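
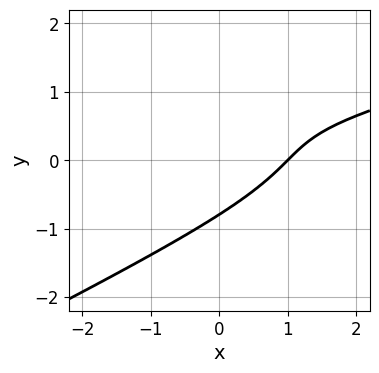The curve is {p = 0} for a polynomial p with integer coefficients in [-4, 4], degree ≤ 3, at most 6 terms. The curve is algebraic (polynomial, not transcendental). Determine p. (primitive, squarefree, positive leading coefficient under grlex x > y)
x*y^2 - 2*y^3 - x*y + x - 1

First, the degree is 3 — the shape is more complex than any degree-2 curve.
Then, observable constraints: one x-axis crossing is at x = 1.
Finally, the integer polynomial consistent with all of this is the stated p.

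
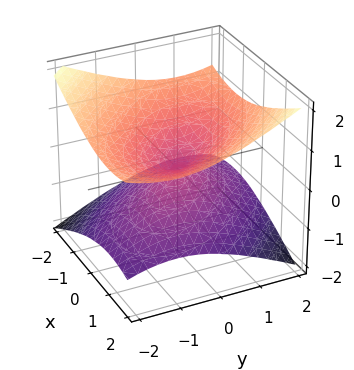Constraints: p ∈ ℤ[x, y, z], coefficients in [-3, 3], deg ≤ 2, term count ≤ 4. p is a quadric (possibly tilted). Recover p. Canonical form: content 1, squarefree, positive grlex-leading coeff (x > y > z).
First, degree: a generic line meets the surface in up to 2 points, so deg p = 2.
Next, from the visible intercepts: it meets the x-axis at x = 0 (among the integer gridlines); one y-axis crossing is at y = 0.
Finally, solving for integer coefficients yields p as stated.

x^2 + x*y + y^2 - 3*z^2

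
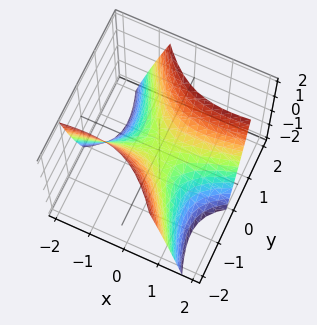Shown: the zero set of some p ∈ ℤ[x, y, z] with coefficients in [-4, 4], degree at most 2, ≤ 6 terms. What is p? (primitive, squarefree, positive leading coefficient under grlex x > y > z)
(a) The degree is 2 — a generic line meets the surface in up to 2 points.
(b) From the axis intercepts and sections: it crosses the z-axis at the gridline z = 0; one y-axis crossing is at y = 0.
(c) Together with the visible shape, these determine p as stated.

x^2 - 3*x*y - 2*y^2 + 2*z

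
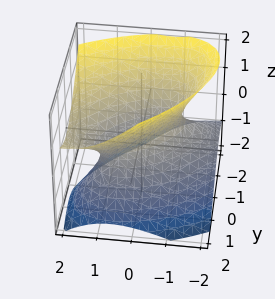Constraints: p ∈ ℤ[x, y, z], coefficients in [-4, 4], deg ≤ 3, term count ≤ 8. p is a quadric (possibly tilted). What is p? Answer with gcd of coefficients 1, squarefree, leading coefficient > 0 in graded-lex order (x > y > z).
2*x^2 - 3*x*y - 2*x*z + 3*y^2 - 3*z^2 - 2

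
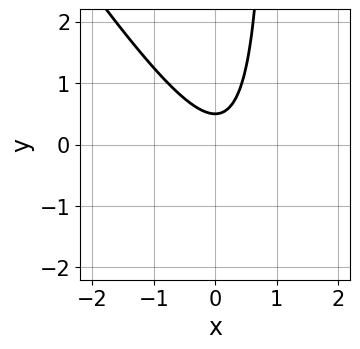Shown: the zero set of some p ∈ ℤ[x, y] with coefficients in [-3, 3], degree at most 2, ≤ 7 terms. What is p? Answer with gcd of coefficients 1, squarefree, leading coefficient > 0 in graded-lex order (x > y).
First, the degree is 2 — the shape is more complex than any degree-1 curve.
Next, reading off the gridlines: it misses every integer gridline on the x-axis.
Finally, putting this together gives p.

3*x^2 + 2*x*y - x - 2*y + 1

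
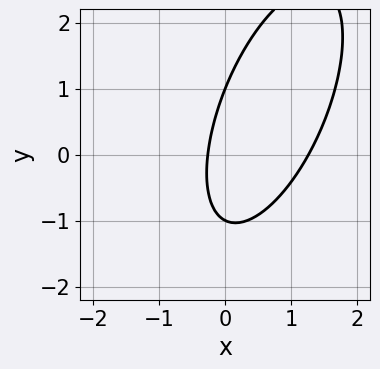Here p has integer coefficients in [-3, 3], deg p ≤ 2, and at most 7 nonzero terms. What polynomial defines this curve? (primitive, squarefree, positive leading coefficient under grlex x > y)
3*x^2 - 2*x*y + y^2 - 3*x - 1

1. Degree: the shape is more complex than any degree-1 curve, so deg p = 2.
2. Reading off the gridlines: among the integer gridlines, it crosses the y-axis at y ∈ {-1, 1}.
3. The integer polynomial consistent with all of this is the stated p.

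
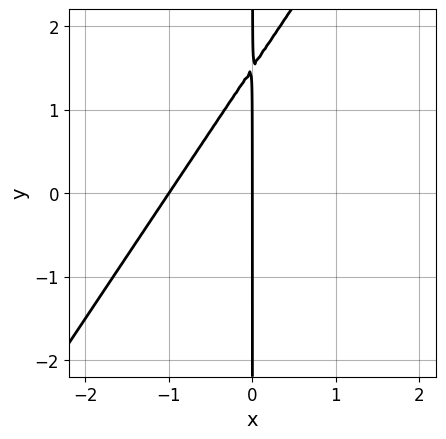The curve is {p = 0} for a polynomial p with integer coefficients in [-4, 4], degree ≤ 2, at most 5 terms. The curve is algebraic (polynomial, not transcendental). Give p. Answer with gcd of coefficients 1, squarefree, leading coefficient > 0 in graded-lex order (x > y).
3*x^2 - 2*x*y + 3*x

(a) Degree: a generic line meets the curve in up to 2 points, so deg p = 2.
(b) Checking where it meets the axes: the x-axis gridline crossings are at x ∈ {-1, 0}; every point of the y-axis in the box is on the curve.
(c) Solving for integer coefficients yields p as stated.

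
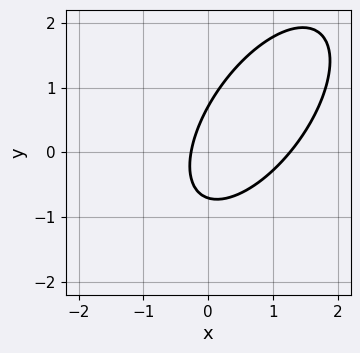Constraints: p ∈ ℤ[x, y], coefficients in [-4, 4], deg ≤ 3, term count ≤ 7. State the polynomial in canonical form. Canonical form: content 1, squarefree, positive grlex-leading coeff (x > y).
3*x^2 - 3*x*y + 2*y^2 - 3*x - 1

1. deg p = 2. The shape is more complex than any degree-1 curve.
2. Matching integer coefficients to the picture gives p.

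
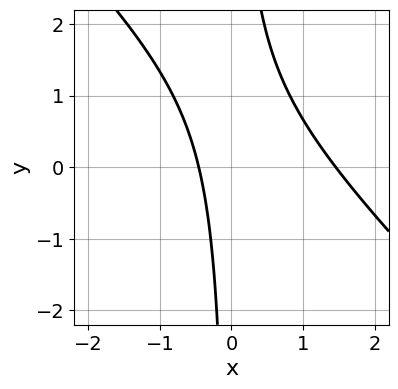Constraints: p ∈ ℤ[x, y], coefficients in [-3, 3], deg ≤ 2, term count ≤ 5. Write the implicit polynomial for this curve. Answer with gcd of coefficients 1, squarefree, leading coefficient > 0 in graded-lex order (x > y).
(a) Degree: a generic line meets the curve in up to 2 points, so deg p = 2.
(b) Observable constraints: no y-intercept at any integer in the box.
(c) Solving for integer coefficients yields p as stated.

3*x^2 + 3*x*y - 3*x - 2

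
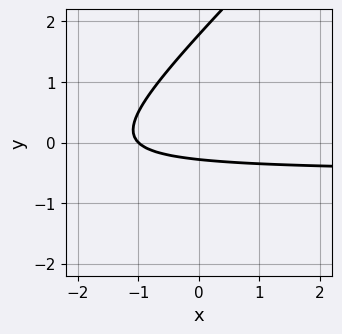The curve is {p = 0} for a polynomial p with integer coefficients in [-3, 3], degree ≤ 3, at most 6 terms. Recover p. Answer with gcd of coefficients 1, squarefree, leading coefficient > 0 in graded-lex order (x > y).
First, deg p = 2. The shape is more complex than any degree-1 curve.
Next, checking where it meets the axes: it meets the x-axis at x = -1 (among the integer gridlines).
Finally, together with the visible shape, these determine p as stated.

2*x*y - 2*y^2 + x + 3*y + 1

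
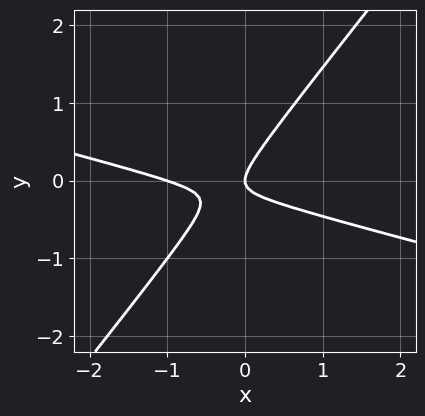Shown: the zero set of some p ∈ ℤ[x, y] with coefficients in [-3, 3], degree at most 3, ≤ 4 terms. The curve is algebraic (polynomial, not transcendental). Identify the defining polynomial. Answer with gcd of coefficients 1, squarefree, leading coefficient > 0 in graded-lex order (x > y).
x^2 + 3*x*y - 3*y^2 + x

1. deg p = 2.
2. Reading off the gridlines: one y-axis crossing is at y = 0; among the integer gridlines, it crosses the x-axis at x ∈ {-1, 0}.
3. Putting this together gives p.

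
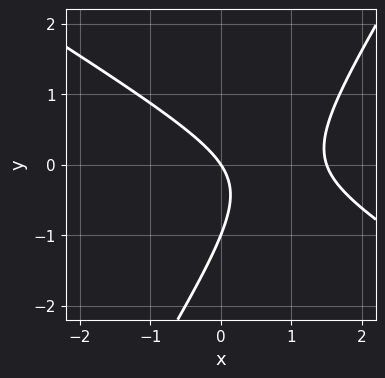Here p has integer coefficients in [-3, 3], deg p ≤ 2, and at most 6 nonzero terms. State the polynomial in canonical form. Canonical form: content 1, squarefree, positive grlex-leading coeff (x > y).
Degree: no degree-1 curve has this shape, so deg p = 2.
Checking where it meets the axes: one x-axis crossing is at x = 0; the y-axis gridline crossings are at y ∈ {-1, 0}.
Assembling these constraints gives the stated polynomial.

2*x^2 + 2*x*y - 2*y^2 - 3*x - 2*y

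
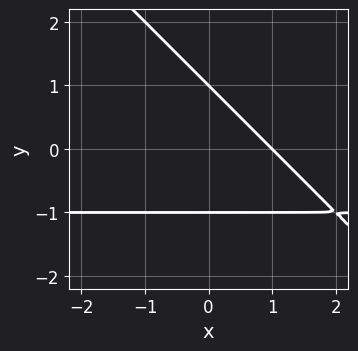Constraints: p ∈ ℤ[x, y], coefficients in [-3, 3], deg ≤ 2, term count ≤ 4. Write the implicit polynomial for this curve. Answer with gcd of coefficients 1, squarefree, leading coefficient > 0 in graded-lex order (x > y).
x*y + y^2 + x - 1

The degree is 2 — the shape is more complex than any degree-1 curve.
Reading off the gridlines: one x-axis crossing is at x = 1; the y-axis gridline crossings are at y ∈ {-1, 1}.
These observations pin down the coefficients.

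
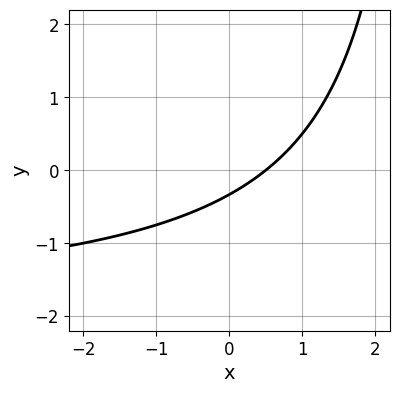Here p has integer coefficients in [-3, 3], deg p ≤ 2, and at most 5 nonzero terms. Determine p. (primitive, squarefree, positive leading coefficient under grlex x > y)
x*y + 2*x - 3*y - 1

1. deg p = 2.
2. Matching integer coefficients to the picture gives p.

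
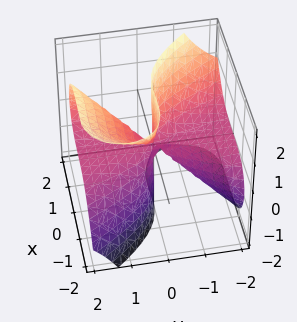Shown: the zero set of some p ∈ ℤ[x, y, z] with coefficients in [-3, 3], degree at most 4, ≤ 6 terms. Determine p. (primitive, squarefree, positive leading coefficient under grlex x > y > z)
2*x^3 + x^2*z - 3*y^2*z + 3*y*z^2

(a) deg p = 3.
(b) Checking where it meets the axes: it meets the x-axis at x = 0 (among the integer gridlines); the visible y-axis segment lies entirely on the surface.
(c) Solving for integer coefficients yields p as stated.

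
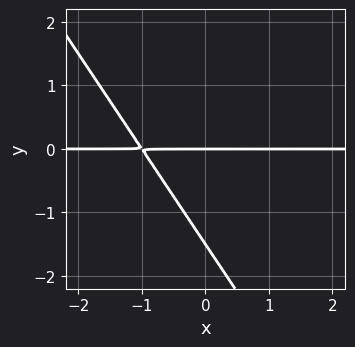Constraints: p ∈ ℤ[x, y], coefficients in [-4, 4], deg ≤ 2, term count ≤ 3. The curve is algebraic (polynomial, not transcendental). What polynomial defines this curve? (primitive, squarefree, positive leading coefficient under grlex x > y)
3*x*y + 2*y^2 + 3*y

deg p = 2. The shape is more complex than any degree-1 curve.
From the axis intercepts and sections: it meets the y-axis at y = 0 (among the integer gridlines); every point of the x-axis in the box is on the curve.
Fitting integer coefficients to these (and the overall shape) gives p.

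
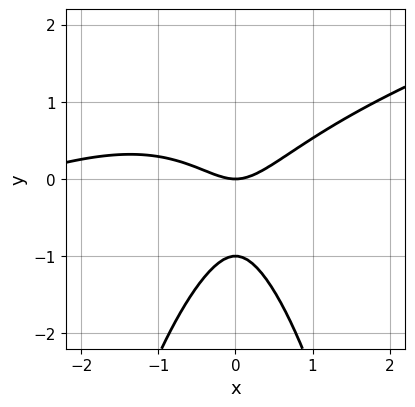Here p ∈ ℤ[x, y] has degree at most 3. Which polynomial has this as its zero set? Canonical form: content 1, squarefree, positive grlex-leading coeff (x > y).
x^3 - 3*x^2*y + 3*x^2 - 3*y^2 - 3*y

(a) deg p = 3. The shape is more complex than any degree-2 curve.
(b) From the visible intercepts: the y-axis gridline crossings are at y ∈ {-1, 0}; it meets the x-axis at x = 0 (among the integer gridlines).
(c) These observations pin down the coefficients.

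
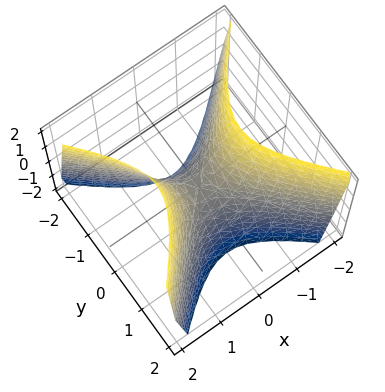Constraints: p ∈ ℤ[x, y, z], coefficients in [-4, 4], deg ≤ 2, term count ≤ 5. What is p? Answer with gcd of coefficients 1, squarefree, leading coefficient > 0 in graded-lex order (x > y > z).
(a) deg p = 2. A hyperbolic paraboloid; a quadric.
(b) Symmetries: the x ↦ −x reflection is a symmetry, so x appears only in even powers; mirror symmetry y ↦ −y ⇒ only even powers of y.
(c) From the visible intercepts: one y-axis crossing is at y = 0; it crosses the z-axis at the gridline z = 0; one x-axis crossing is at x = 0.
(d) Fitting integer coefficients to these (and the overall shape) gives p.

2*x^2 - 2*y^2 - z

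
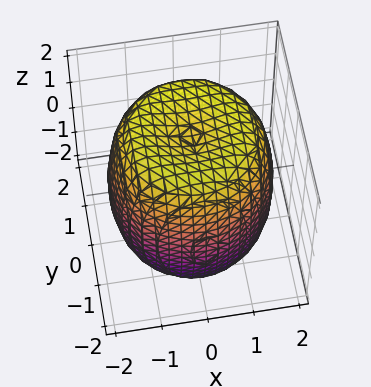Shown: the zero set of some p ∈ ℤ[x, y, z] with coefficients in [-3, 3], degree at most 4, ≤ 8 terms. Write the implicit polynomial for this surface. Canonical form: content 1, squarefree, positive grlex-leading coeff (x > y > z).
x^4 + 2*x^2*y^2 + y^4 - 2*x^2 - 2*y^2 + z^2 - 3

(a) Degree: the shape is more complex than any degree-3 surface, so deg p = 4.
(b) Symmetry: every cross-section ⟂ z is a circle, so x, y appear only via x² + y².
(c) Against the integer gridlines: a circular section at z = 0 has radius between 1 and 2.
(d) Together with the visible shape, these determine p as stated.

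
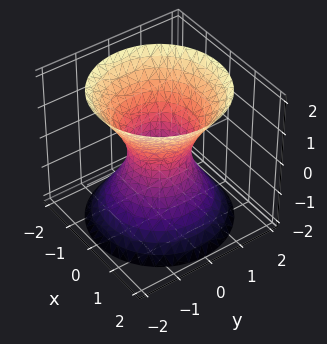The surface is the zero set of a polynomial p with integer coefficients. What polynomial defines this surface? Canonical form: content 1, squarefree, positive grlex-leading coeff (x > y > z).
3*x^2 + 3*y^2 - 2*z^2 - 2

1. Degree: the shape is more complex than any degree-1 surface, so deg p = 2.
2. Symmetries: every cross-section ⟂ z is a circle, so x, y appear only via x² + y².
3. Checking where it meets the axes: a circular section at z = -1 has radius between 1 and 2; no z-intercept at any integer in the box.
4. The integer polynomial consistent with all of this is the stated p.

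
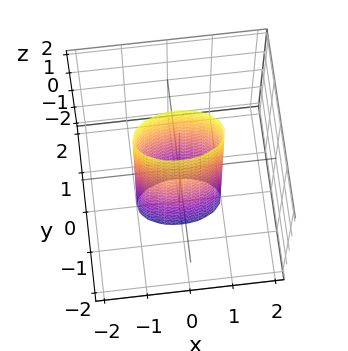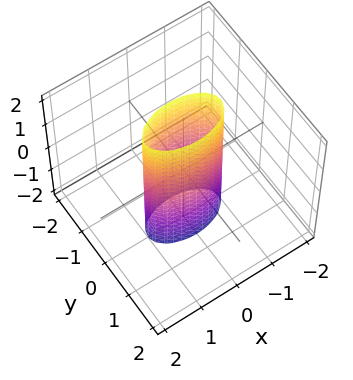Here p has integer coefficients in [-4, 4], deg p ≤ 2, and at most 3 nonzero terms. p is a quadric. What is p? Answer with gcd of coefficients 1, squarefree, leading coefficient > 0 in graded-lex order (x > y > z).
First, degree: constant cross-section along one axis; a quadric, so deg p = 2.
Then, symmetries: mirror symmetry z ↦ −z ⇒ only even powers of z; it's symmetric under y → −y, forcing even powers of y; it's symmetric under x → −x, forcing even powers of x.
Next, checking where it meets the axes: the surface avoids every integer z-axis point in the box; among the integer gridlines, it crosses the x-axis at x ∈ {-1, 1}.
Finally, the integer polynomial consistent with all of this is the stated p.

x^2 + 3*y^2 - 1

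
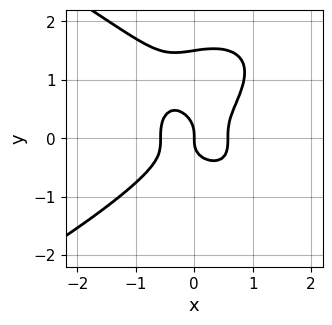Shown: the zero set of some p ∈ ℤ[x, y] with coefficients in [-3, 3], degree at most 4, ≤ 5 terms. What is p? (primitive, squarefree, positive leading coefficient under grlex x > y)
2*y^4 + 3*x^3 - 3*y^3 - x

First, deg p = 4. The shape is more complex than any degree-3 curve.
Next, against the integer gridlines: it crosses the y-axis at the gridline y = 0; it crosses the x-axis at the gridline x = 0.
Finally, putting this together gives p.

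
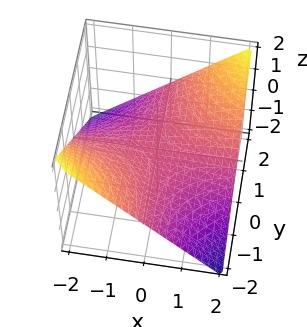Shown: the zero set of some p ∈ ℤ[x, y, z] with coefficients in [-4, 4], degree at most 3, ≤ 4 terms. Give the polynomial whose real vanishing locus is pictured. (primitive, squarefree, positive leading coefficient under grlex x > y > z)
1. Degree: a hyperbolic paraboloid; a quadric, so deg p = 2.
2. Checking where it meets the axes: one z-axis crossing is at z = 0; every point of the y-axis in the box is on the surface; every point of the x-axis in the box is on the surface.
3. Assembling these constraints gives the stated polynomial.

x*y - 2*z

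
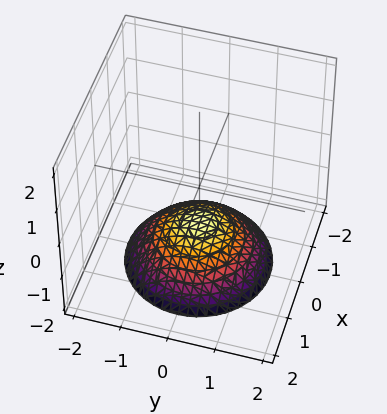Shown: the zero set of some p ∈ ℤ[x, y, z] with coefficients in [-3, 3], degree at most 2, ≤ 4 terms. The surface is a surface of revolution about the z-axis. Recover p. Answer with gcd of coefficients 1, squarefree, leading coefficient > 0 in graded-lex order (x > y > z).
x^2 + y^2 + 2*z + 2

(a) deg p = 2. The shape is more complex than any degree-1 surface.
(b) By symmetry, the z-axis is an axis of rotation, so x and y enter only as x² + y².
(c) Checking where it meets the axes: a circular section at z = -2 has radius between 1 and 2; it crosses the z-axis at the gridline z = -1; the surface avoids every integer x-axis point in the box; the surface avoids every integer y-axis point in the box.
(d) Solving for integer coefficients yields p as stated.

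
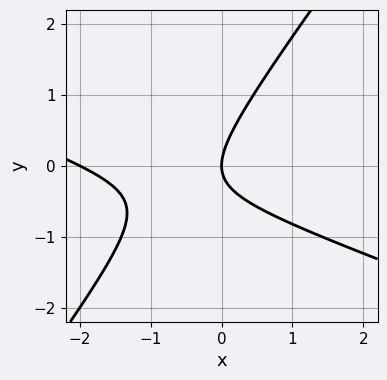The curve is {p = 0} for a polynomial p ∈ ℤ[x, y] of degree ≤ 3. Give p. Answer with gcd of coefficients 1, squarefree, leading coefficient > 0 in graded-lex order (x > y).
Degree: a generic line meets the curve in up to 2 points, so deg p = 2.
From the axis intercepts and sections: one y-axis crossing is at y = 0; the x-axis gridline crossings are at x ∈ {-2, 0}.
The integer polynomial consistent with all of this is the stated p.

x^2 + 2*x*y - 2*y^2 + 2*x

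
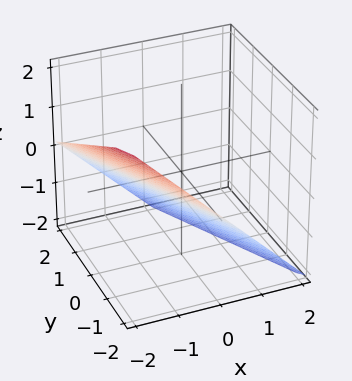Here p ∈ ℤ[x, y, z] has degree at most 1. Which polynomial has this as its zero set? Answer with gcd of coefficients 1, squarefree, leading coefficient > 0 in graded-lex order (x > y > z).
2*x + y + 2*z + 2

The degree is 1 — the surface is flat (a plane).
From the axis intercepts and sections: it meets the z-axis at z = -1 (among the integer gridlines); it meets the y-axis at y = -2 (among the integer gridlines); it crosses the x-axis at the gridline x = -1.
Together with the visible shape, these determine p as stated.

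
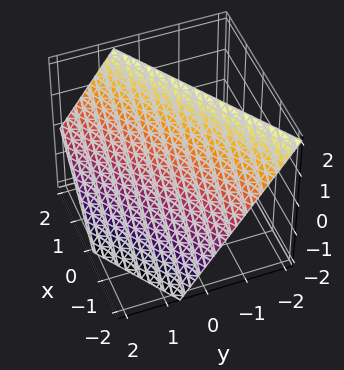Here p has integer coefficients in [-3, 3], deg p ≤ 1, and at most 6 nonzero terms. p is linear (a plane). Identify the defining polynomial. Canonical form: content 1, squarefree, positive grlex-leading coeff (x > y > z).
2*x - 3*y - 2*z + 2

deg p = 1.
From the axis intercepts and sections: one x-axis crossing is at x = -1; it meets the z-axis at z = 1 (among the integer gridlines).
Together with the visible shape, these determine p as stated.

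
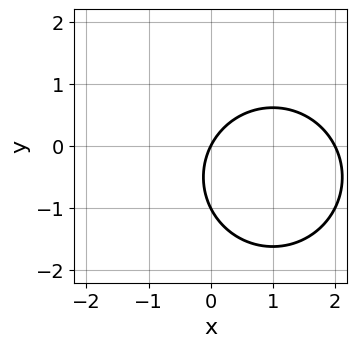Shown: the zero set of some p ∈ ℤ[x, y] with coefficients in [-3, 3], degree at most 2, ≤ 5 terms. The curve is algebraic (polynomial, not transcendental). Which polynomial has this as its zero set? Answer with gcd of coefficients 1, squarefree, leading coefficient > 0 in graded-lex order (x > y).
deg p = 2. The shape is more complex than any degree-1 curve.
Checking where it meets the axes: among the integer gridlines, it crosses the y-axis at y ∈ {-1, 0}; the x-axis gridline crossings are at x ∈ {0, 2}.
The integer polynomial consistent with all of this is the stated p.

x^2 + y^2 - 2*x + y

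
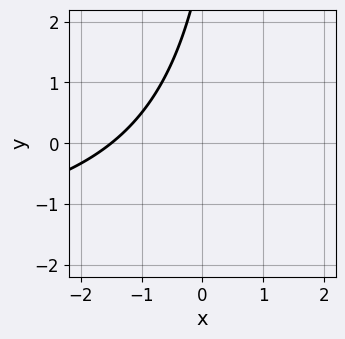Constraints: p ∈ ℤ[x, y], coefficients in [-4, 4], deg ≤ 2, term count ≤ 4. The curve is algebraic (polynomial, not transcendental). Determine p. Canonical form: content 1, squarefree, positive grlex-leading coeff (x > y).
First, the degree is 2 — a generic line meets the curve in up to 2 points.
Then, against the integer gridlines: the curve avoids every integer y-axis point in the box.
Finally, putting this together gives p.

x*y + 2*x - y + 3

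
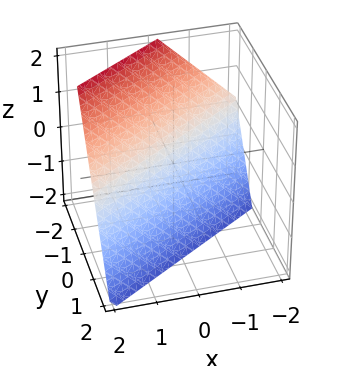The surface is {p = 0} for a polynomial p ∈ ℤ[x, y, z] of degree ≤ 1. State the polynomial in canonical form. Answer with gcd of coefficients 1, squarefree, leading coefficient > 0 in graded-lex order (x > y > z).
(a) deg p = 1. Every cross-section is a straight line — this is a plane.
(b) Against the integer gridlines: it meets the x-axis at x = 1 (among the integer gridlines); one z-axis crossing is at z = -1.
(c) Putting this together gives p.

2*x - 3*y - 2*z - 2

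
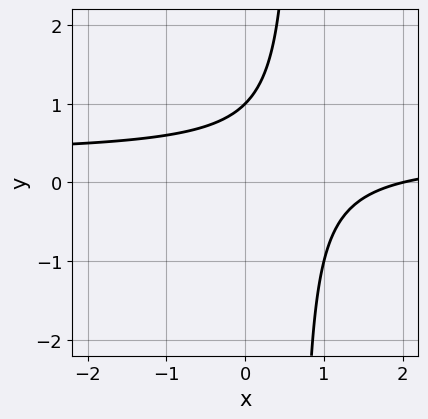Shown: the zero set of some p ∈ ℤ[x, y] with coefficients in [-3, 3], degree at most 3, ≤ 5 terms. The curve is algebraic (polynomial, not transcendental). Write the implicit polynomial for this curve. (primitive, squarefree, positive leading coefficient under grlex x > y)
3*x*y - x - 2*y + 2

(a) deg p = 2. The shape is more complex than any degree-1 curve.
(b) From the axis intercepts and sections: it meets the x-axis at x = 2 (among the integer gridlines); it meets the y-axis at y = 1 (among the integer gridlines).
(c) Assembling these constraints gives the stated polynomial.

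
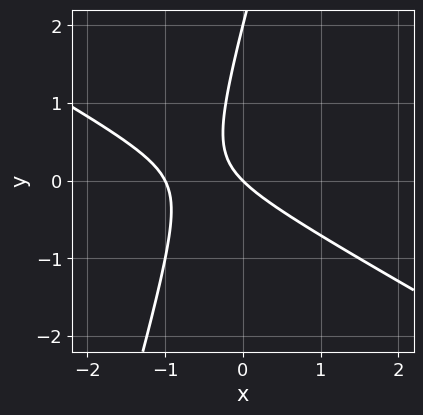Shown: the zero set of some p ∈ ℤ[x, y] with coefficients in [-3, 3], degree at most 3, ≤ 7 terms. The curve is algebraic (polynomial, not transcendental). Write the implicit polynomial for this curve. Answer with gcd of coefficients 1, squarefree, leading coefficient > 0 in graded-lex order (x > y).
2*x^2 + 3*x*y - y^2 + 2*x + 2*y

Degree: a generic line meets the curve in up to 2 points, so deg p = 2.
From the visible intercepts: the y-axis gridline crossings are at y ∈ {0, 2}; among the integer gridlines, it crosses the x-axis at x ∈ {-1, 0}.
These observations pin down the coefficients.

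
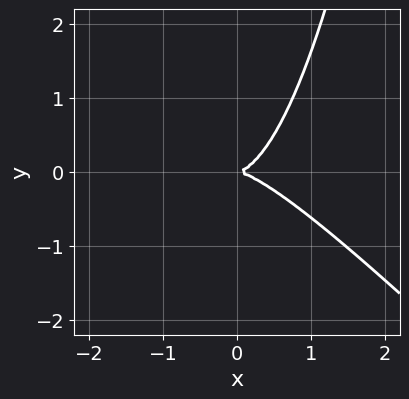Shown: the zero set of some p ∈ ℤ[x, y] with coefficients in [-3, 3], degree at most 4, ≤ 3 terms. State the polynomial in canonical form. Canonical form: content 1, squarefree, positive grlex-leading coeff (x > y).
x^3 + x^2*y - y^2

The degree is 3 — the shape is more complex than any degree-2 curve.
Reading off the gridlines: one y-axis crossing is at y = 0; one x-axis crossing is at x = 0.
Matching integer coefficients to the picture gives p.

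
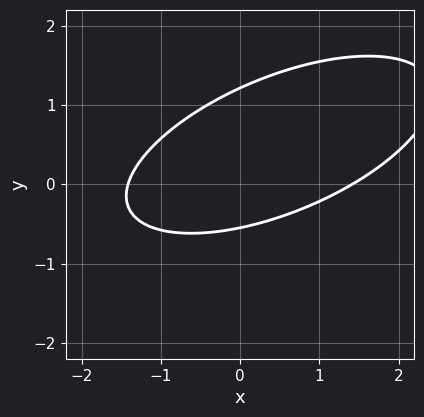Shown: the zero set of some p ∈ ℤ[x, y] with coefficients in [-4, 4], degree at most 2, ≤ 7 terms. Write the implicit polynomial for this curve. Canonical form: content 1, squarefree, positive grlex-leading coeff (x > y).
x^2 - 2*x*y + 3*y^2 - 2*y - 2

1. The degree is 2 — no degree-1 curve has this shape.
2. Solving for integer coefficients yields p as stated.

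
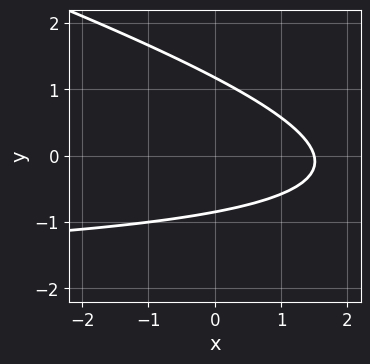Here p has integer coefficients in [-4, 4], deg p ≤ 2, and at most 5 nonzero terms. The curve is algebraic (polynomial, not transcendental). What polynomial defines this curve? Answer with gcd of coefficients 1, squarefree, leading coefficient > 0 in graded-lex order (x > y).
First, degree: no degree-1 curve has this shape, so deg p = 2.
Finally, the integer polynomial consistent with all of this is the stated p.

x*y + 3*y^2 + 2*x - y - 3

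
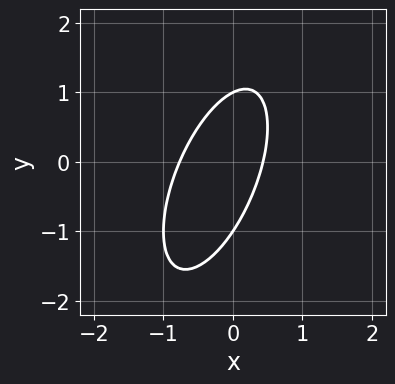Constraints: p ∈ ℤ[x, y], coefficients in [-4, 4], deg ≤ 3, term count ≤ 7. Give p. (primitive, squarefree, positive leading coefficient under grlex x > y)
3*x^2 - 2*x*y + y^2 + x - 1

1. deg p = 2.
2. Observable constraints: among the integer gridlines, it crosses the y-axis at y ∈ {-1, 1}.
3. Assembling these constraints gives the stated polynomial.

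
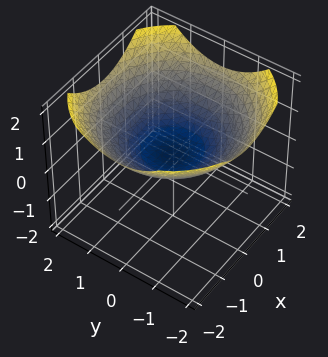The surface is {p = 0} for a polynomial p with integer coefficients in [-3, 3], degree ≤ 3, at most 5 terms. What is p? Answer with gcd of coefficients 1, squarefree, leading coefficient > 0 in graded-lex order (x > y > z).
1. The degree is 2 — a single bowl opening along one axis; a quadric.
2. Symmetry: the surface is invariant under rotation about z: p = q(x² + y², z).
3. From the visible intercepts: one z-axis crossing is at z = 0; it crosses the x-axis at the gridline x = 0.
4. The integer polynomial consistent with all of this is the stated p.

x^2 + y^2 - 3*z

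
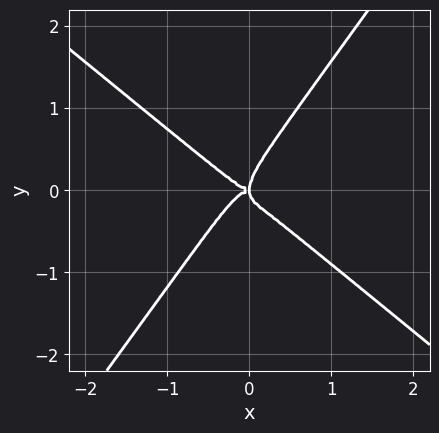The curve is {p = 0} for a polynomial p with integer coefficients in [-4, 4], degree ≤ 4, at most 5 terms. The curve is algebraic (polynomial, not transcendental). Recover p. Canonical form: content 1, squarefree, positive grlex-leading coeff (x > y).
Degree: the shape is more complex than any degree-3 curve, so deg p = 4.
Reading off the gridlines: it meets the x-axis at x = 0 (among the integer gridlines); one y-axis crossing is at y = 0.
Solving for integer coefficients yields p as stated.

2*x^4 + 2*x*y^3 - 2*y^4 + x*y^2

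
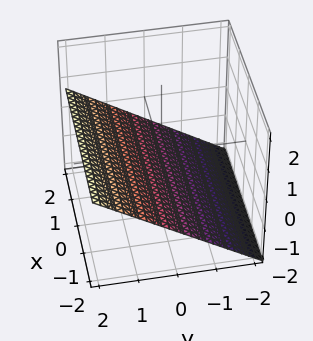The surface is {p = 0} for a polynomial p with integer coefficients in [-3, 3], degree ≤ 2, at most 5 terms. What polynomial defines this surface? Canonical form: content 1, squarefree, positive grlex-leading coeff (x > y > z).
Degree: the surface is flat (a plane), so deg p = 1.
Reading off the gridlines: it meets the y-axis at y = 1 (among the integer gridlines); no x-intercept at any integer in the box.
Putting this together gives p.

2*y - 3*z - 2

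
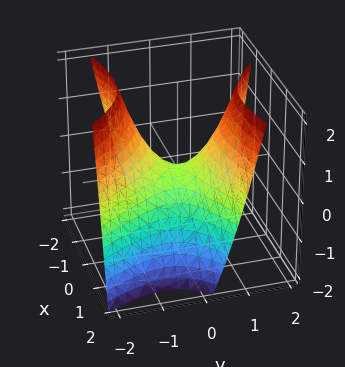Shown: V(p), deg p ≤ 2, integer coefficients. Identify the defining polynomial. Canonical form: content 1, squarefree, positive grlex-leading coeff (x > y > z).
2*x^2 - 3*x*y - 3*y^2 + 3*z

(a) deg p = 2. No degree-1 surface has this shape.
(b) Reading off the gridlines: one z-axis crossing is at z = 0; it crosses the y-axis at the gridline y = 0; it meets the x-axis at x = 0 (among the integer gridlines).
(c) Together with the visible shape, these determine p as stated.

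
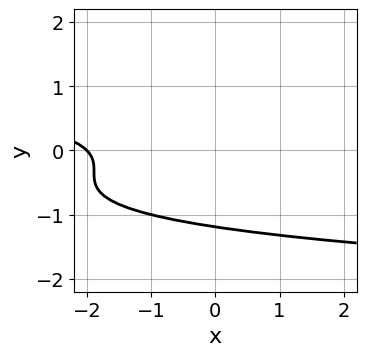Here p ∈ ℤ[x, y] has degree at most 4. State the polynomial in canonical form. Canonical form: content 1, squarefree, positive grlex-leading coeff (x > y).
3*y^3 + 3*y^2 + x + y + 2

deg p = 3. No degree-2 curve has this shape.
Against the integer gridlines: it crosses the x-axis at the gridline x = -2.
Solving for integer coefficients yields p as stated.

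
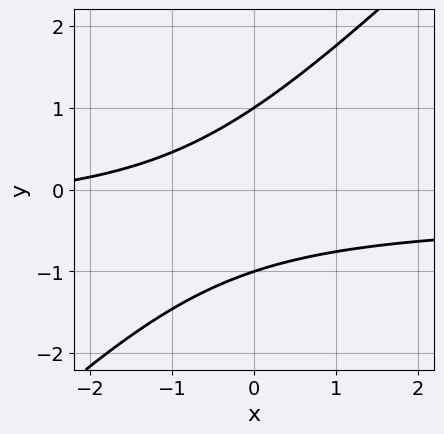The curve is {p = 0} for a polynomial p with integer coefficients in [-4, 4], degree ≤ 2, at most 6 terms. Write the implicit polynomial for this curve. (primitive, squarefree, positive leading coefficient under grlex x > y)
3*x*y - 3*y^2 + x + 3

1. deg p = 2. No degree-1 curve has this shape.
2. Against the integer gridlines: among the integer gridlines, it crosses the y-axis at y ∈ {-1, 1}; no x-intercept at any integer in the box.
3. Fitting integer coefficients to these (and the overall shape) gives p.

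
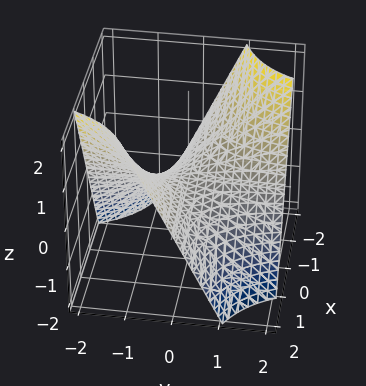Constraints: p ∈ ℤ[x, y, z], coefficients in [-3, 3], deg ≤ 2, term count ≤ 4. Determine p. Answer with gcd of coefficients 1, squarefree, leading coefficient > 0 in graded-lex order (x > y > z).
(a) deg p = 2. A saddle surface; a quadric.
(b) Against the integer gridlines: every point of the x-axis in the box is on the surface; it crosses the z-axis at the gridline z = 0.
(c) These observations pin down the coefficients. Check: (0, -2, 0) on the y-axis lies on the surface, and p(0, -2, 0) = 0. ✓

x*y + z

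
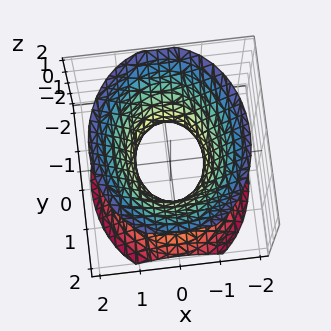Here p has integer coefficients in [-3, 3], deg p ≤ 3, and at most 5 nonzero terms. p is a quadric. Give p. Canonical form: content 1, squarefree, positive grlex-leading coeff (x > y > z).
3*x^2 + 2*y^2 - 2*z^2 - 2

Degree: an hourglass — one-sheet hyperboloid; a quadric, so deg p = 2.
Symmetries: the y ↦ −y reflection is a symmetry, so y appears only in even powers; it's symmetric under z → −z, forcing even powers of z; the x ↦ −x reflection is a symmetry, so x appears only in even powers.
Reading off the gridlines: the y-axis gridline crossings are at y ∈ {-1, 1}; the surface avoids every integer z-axis point in the box.
Putting this together gives p.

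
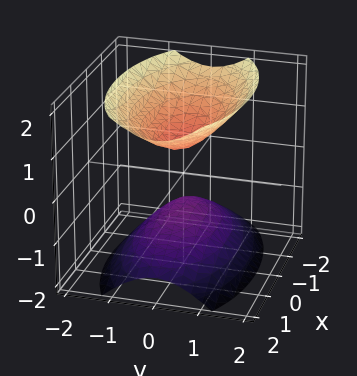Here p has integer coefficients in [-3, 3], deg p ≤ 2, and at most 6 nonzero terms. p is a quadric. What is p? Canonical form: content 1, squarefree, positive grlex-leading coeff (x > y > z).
x^2 + 3*y^2 - 2*z^2 + 1

(a) I count 2 distinct pieces. They look like related sheets of one shape, so recover p as a whole.
(b) deg p = 2. Two separate bowl-shaped sheets opening away from each other; a quadric.
(c) Symmetries: the z ↦ −z reflection is a symmetry, so z appears only in even powers; mirror symmetry x ↦ −x ⇒ only even powers of x; mirror symmetry y ↦ −y ⇒ only even powers of y.
(d) From the axis intercepts and sections: the surface avoids every integer y-axis point in the box; no x-intercept at any integer in the box.
(e) Assembling these constraints gives the stated polynomial.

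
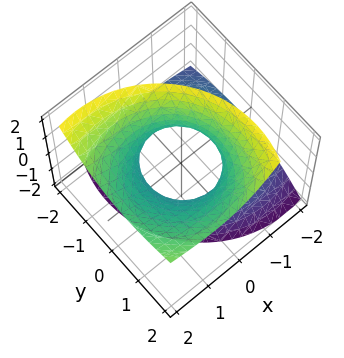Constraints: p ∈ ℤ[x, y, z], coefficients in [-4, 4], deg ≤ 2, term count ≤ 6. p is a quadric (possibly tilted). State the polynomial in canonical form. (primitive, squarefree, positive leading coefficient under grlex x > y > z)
1. Degree: a generic line meets the surface in up to 2 points, so deg p = 2.
2. Observable constraints: among the integer gridlines, it crosses the y-axis at y ∈ {-1, 1}; it misses every integer gridline on the z-axis; the x-axis gridline crossings are at x ∈ {-1, 1}.
3. Together with the visible shape, these determine p as stated.

2*x^2 - 3*x*z + 2*y^2 - 2*y*z - 2*z^2 - 2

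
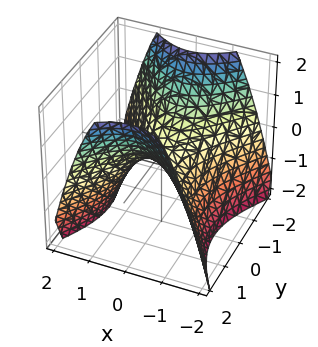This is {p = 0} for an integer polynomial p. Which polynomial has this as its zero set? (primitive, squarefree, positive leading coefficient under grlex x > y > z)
3*x^2 - 2*y^2 + 3*z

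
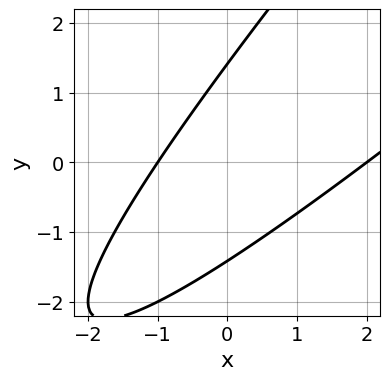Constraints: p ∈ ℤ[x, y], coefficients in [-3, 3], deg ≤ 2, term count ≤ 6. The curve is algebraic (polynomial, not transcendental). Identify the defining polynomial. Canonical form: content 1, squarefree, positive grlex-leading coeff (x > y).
x^2 - 2*x*y + y^2 - x - 2

1. Degree: no degree-1 curve has this shape, so deg p = 2.
2. Reading off the gridlines: the x-axis gridline crossings are at x ∈ {-1, 2}.
3. Fitting integer coefficients to these (and the overall shape) gives p.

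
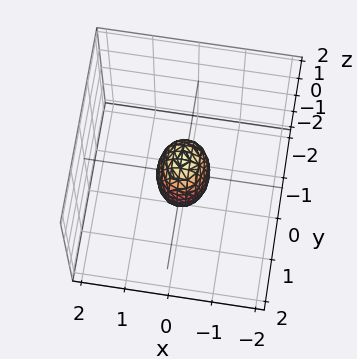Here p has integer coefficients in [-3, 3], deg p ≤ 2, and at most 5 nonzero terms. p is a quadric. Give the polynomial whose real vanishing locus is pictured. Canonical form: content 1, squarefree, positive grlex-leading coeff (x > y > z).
First, degree: bounded and convex; a quadric, so deg p = 2.
Next, symmetries: it's symmetric under y → −y, forcing even powers of y; it's symmetric under x → −x, forcing even powers of x; the z ↦ −z reflection is a symmetry, so z appears only in even powers.
Then, checking where it meets the axes: among the integer gridlines, it crosses the z-axis at z ∈ {-1, 1}.
Finally, fitting integer coefficients to these (and the overall shape) gives p.

3*x^2 + 2*y^2 + z^2 - 1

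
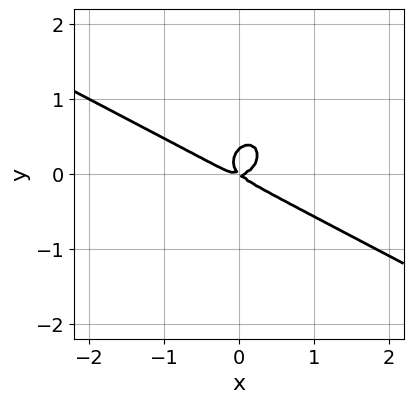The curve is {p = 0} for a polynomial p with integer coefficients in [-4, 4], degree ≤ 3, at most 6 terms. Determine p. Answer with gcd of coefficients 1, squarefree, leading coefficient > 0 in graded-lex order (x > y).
(a) The degree is 3 — the shape is more complex than any degree-2 curve.
(b) Reading off the gridlines: it meets the y-axis at y = 0 (among the integer gridlines); one x-axis crossing is at x = 0.
(c) Fitting integer coefficients to these (and the overall shape) gives p.

2*x^3 + 3*x^2*y + 3*y^3 - x*y - y^2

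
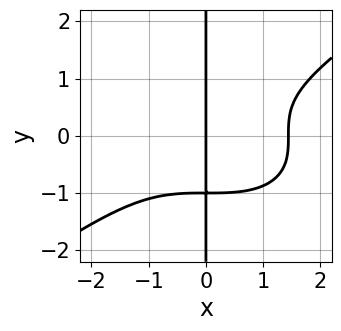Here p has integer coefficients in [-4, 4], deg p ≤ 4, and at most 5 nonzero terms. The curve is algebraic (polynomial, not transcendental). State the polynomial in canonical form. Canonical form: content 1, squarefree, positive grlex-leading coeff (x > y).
Degree: no degree-3 curve has this shape, so deg p = 4.
From the axis intercepts and sections: every point of the y-axis in the box is on the curve; it crosses the x-axis at the gridline x = 0.
Matching integer coefficients to the picture gives p.

x^4 - 3*x*y^3 - 3*x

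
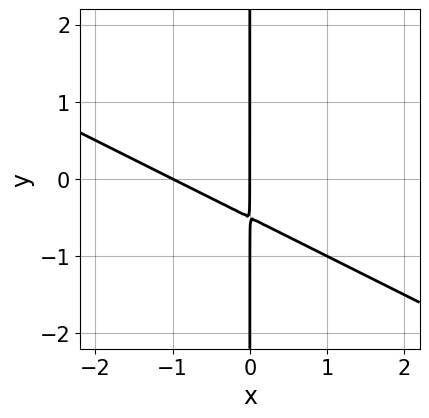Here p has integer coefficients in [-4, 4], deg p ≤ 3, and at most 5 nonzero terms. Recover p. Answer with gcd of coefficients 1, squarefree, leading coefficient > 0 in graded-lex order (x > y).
x^2 + 2*x*y + x

1. deg p = 2.
2. Observable constraints: among the integer gridlines, it crosses the x-axis at x ∈ {-1, 0}; the visible y-axis segment lies entirely on the curve.
3. Matching integer coefficients to the picture gives p.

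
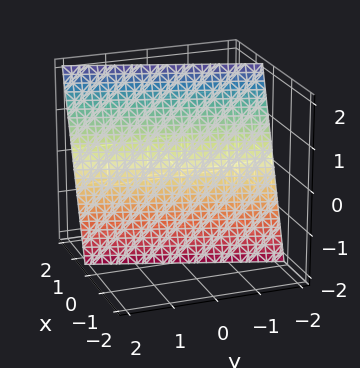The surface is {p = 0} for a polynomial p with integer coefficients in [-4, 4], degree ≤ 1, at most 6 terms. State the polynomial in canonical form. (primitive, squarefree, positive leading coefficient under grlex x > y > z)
3*x - y - z - 2

First, deg p = 1. Every cross-section is a straight line — this is a plane.
Next, checking where it meets the axes: it crosses the z-axis at the gridline z = -2; it crosses the y-axis at the gridline y = -2.
Finally, solving for integer coefficients yields p as stated.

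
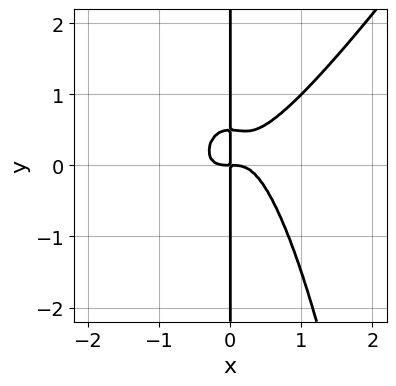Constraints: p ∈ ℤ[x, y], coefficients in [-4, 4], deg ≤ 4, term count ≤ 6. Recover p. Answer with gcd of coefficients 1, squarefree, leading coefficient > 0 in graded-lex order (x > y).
Degree: no degree-3 curve has this shape, so deg p = 4.
From the visible intercepts: the visible y-axis segment lies entirely on the curve.
Putting this together gives p.

3*x^4 - 2*x^3*y - 2*x*y^2 + x*y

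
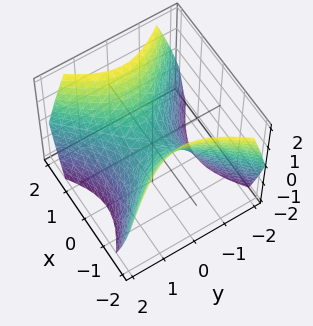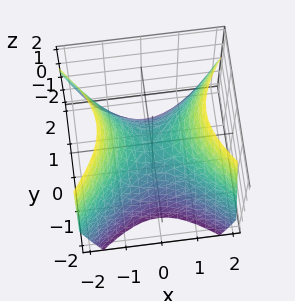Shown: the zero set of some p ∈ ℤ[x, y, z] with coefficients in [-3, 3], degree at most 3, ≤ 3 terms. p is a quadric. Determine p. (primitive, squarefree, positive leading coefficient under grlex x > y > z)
x^2 - y^2 - z

First, deg p = 2. A saddle surface; a quadric.
Then, symmetries: mirror symmetry x ↦ −x ⇒ only even powers of x; mirror symmetry y ↦ −y ⇒ only even powers of y.
Then, observable constraints: it crosses the y-axis at the gridline y = 0; one z-axis crossing is at z = 0; it crosses the x-axis at the gridline x = 0.
Finally, together with the visible shape, these determine p as stated.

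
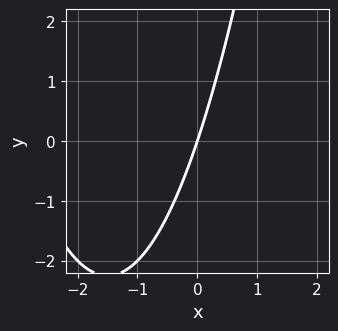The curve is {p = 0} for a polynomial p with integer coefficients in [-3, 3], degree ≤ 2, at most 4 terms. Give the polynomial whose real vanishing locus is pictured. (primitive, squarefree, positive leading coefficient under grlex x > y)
(a) deg p = 2.
(b) From the axis intercepts and sections: it crosses the y-axis at the gridline y = 0; one x-axis crossing is at x = 0.
(c) The integer polynomial consistent with all of this is the stated p.

x^2 + 3*x - y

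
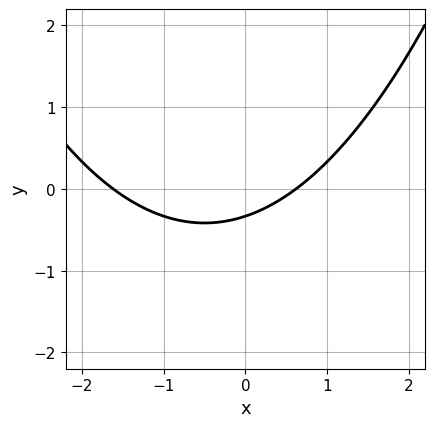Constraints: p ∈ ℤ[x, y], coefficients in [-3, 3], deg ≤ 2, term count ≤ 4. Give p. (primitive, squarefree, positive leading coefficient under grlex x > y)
x^2 + x - 3*y - 1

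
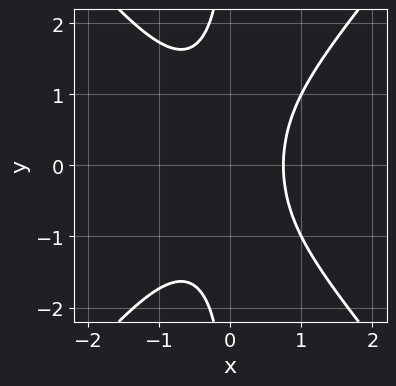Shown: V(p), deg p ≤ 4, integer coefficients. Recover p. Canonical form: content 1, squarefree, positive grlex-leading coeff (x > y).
Degree: the shape is more complex than any degree-2 curve, so deg p = 3.
Symmetries: it's symmetric under y → −y, forcing even powers of y.
From the visible intercepts: no y-intercept at any integer in the box.
Fitting integer coefficients to these (and the overall shape) gives p.

3*x^3 - 2*x*y^2 + x - 2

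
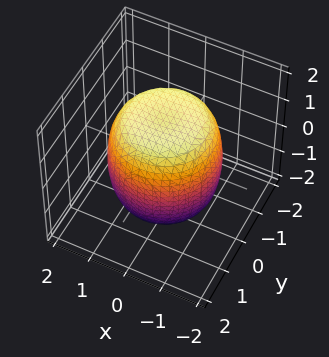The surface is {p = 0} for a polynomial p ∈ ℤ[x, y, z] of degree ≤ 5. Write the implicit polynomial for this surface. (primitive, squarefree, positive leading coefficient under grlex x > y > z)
x^4 + 2*x^2*y^2 + y^4 - x^2 - y^2 + z^2 - 2

First, the degree is 4 — a generic line meets the surface in up to 4 points.
Then, symmetries: every cross-section ⟂ z is a circle, so x, y appear only via x² + y².
Then, checking where it meets the axes: a circular section at z = 1 has radius between 1 and 2.
Finally, matching integer coefficients to the picture gives p.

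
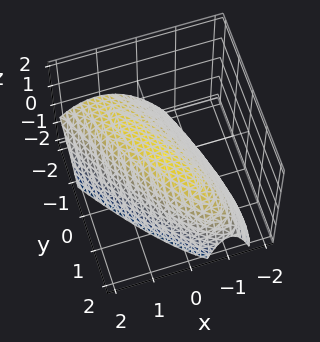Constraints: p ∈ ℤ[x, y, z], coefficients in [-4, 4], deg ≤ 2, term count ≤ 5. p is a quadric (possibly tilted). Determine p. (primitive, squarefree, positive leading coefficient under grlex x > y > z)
(a) The degree is 2 — a generic line meets the surface in up to 2 points.
(b) Checking where it meets the axes: it meets the y-axis at y = 0 (among the integer gridlines); it crosses the x-axis at the gridline x = 0; one z-axis crossing is at z = 0.
(c) Solving for integer coefficients yields p as stated.

3*x^2 + 3*x*y + y^2 - y*z + 3*z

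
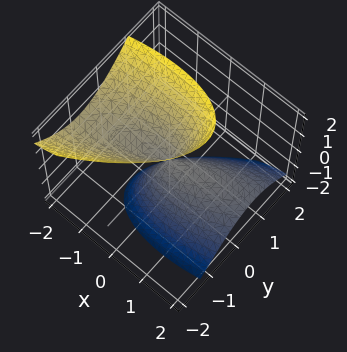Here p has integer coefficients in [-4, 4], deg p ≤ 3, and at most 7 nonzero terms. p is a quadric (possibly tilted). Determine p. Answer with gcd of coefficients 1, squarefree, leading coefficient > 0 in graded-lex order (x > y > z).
x^2 - 2*x*y + 2*x*z + 3*y^2 - z^2

(a) The picture has 2 separate pieces. Treating them together as one polynomial.
(b) The degree is 2 — a generic line meets the surface in up to 2 points.
(c) Observable constraints: one x-axis crossing is at x = 0; it meets the z-axis at z = 0 (among the integer gridlines).
(d) Assembling these constraints gives the stated polynomial.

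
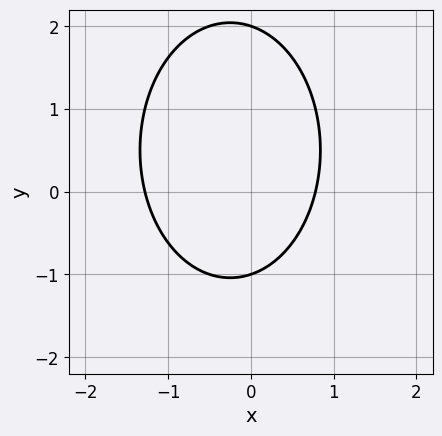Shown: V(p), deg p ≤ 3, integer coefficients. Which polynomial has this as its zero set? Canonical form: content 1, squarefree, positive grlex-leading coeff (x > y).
2*x^2 + y^2 + x - y - 2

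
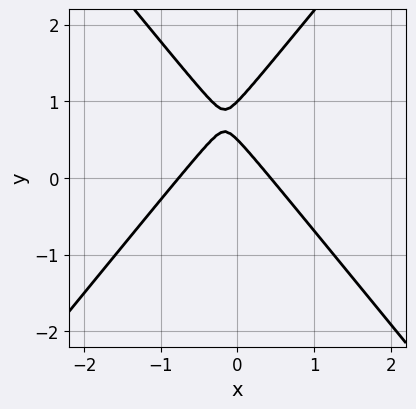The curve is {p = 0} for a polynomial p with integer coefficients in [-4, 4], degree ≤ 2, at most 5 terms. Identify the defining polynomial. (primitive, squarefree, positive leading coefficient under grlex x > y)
3*x^2 - 2*y^2 + x + 3*y - 1

First, deg p = 2.
Next, from the axis intercepts and sections: it meets the y-axis at y = 1 (among the integer gridlines).
Finally, solving for integer coefficients yields p as stated.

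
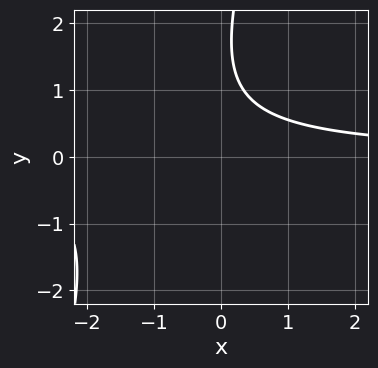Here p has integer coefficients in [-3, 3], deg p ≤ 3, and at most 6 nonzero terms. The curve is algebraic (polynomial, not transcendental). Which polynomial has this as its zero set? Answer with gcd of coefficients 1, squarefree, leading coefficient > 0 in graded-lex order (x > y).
3*x*y - y^2 + 3*y - 3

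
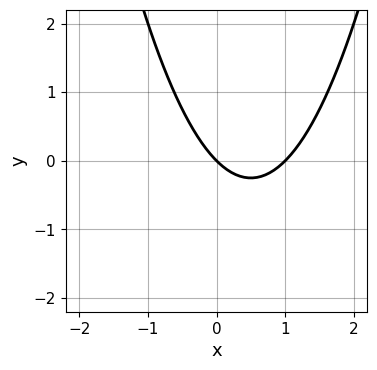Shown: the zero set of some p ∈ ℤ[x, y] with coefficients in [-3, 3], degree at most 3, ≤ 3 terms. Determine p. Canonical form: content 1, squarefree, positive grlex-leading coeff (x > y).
(a) The degree is 2 — the shape is more complex than any degree-1 curve.
(b) Against the integer gridlines: one y-axis crossing is at y = 0; the x-axis gridline crossings are at x ∈ {0, 1}.
(c) The integer polynomial consistent with all of this is the stated p.

x^2 - x - y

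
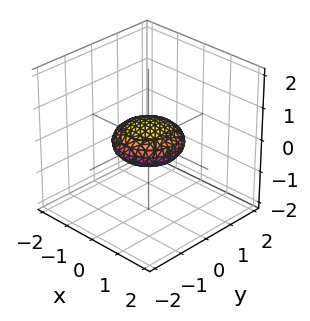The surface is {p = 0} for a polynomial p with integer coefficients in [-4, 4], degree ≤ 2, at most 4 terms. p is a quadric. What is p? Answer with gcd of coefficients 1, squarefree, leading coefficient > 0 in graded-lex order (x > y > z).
(a) Degree: bounded and convex; a quadric, so deg p = 2.
(b) Symmetries: the z ↦ −z reflection is a symmetry, so z appears only in even powers; the surface is invariant under rotation about z: p = q(x² + y², z).
(c) Checking where it meets the axes: among the integer gridlines, it crosses the y-axis at y ∈ {-1, 1}; a circular section at z = 0 has radius exactly 1.
(d) Putting this together gives p. Check: (-1, 0, 0) on the x-axis lies on the surface, and p(-1, 0, 0) = 0. ✓

x^2 + y^2 + 3*z^2 - 1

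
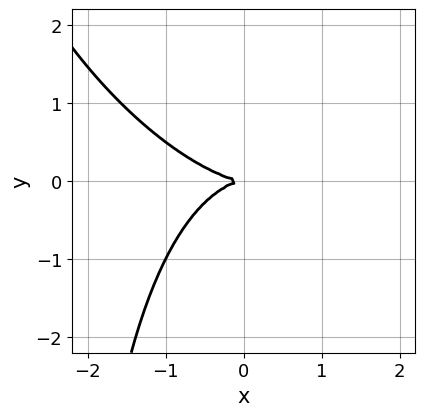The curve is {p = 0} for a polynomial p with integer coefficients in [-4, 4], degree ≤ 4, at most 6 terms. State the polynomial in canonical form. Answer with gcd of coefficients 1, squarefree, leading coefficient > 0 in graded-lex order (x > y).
The degree is 3 — no degree-2 curve has this shape.
From the axis intercepts and sections: it crosses the x-axis at the gridline x = 0; it crosses the y-axis at the gridline y = 0.
Putting this together gives p.

x^3 + x^2*y + x*y^2 + 3*y^2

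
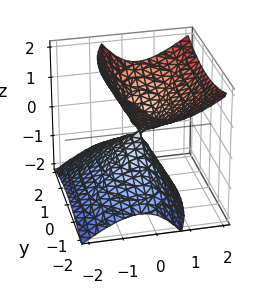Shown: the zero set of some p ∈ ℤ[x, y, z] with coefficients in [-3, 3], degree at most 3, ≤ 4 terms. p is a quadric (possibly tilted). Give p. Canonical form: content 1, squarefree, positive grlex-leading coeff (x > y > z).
3*x^2 - 2*x*z + y^2 - 2*z^2

1. deg p = 2. The shape is more complex than any degree-1 surface.
2. Checking where it meets the axes: one x-axis crossing is at x = 0; it meets the z-axis at z = 0 (among the integer gridlines); one y-axis crossing is at y = 0.
3. The integer polynomial consistent with all of this is the stated p.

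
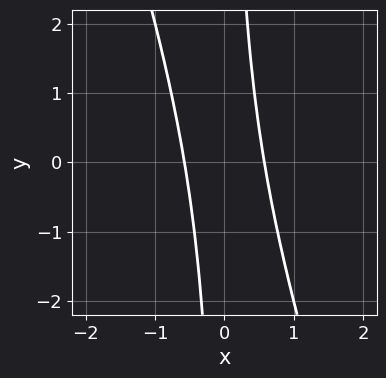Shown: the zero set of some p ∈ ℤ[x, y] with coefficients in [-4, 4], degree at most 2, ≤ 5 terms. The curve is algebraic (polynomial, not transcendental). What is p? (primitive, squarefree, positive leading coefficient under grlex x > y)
(a) deg p = 2. A generic line meets the curve in up to 2 points.
(b) From the axis intercepts and sections: no y-intercept at any integer in the box.
(c) The integer polynomial consistent with all of this is the stated p.

3*x^2 + x*y - 1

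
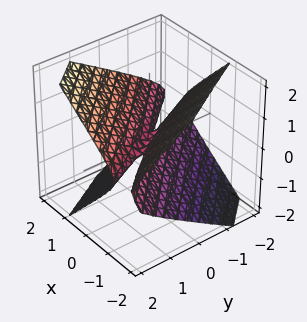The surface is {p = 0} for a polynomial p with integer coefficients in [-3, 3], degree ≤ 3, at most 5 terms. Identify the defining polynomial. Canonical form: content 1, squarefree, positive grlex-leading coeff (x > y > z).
1. The degree is 2 — the shape is more complex than any degree-1 surface.
2. Checking where it meets the axes: it crosses the z-axis at the gridline z = 0; it crosses the y-axis at the gridline y = 0.
3. Together with the visible shape, these determine p as stated.

2*x^2 + 3*x*y - x*z + y^2 - 3*z^2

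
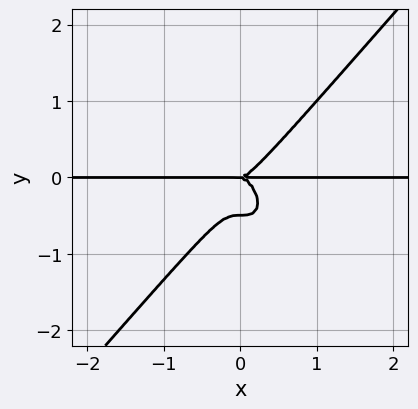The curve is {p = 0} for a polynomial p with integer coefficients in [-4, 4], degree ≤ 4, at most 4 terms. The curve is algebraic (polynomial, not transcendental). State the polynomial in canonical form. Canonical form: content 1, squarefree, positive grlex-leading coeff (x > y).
3*x^3*y - 2*y^4 - y^3

(a) deg p = 4. A generic line meets the curve in up to 4 points.
(b) Observable constraints: it crosses the y-axis at the gridline y = 0; the visible x-axis segment lies entirely on the curve.
(c) Fitting integer coefficients to these (and the overall shape) gives p.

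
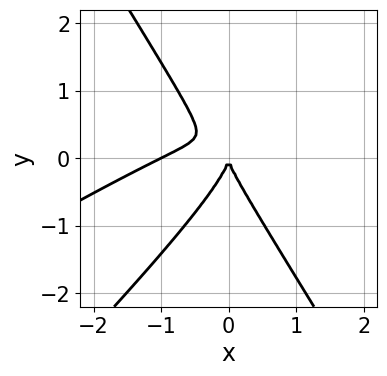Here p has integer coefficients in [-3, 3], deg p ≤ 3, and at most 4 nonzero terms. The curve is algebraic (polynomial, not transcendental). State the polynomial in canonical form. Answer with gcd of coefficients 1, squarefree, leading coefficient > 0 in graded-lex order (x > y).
(a) deg p = 3. No degree-2 curve has this shape.
(b) Observable constraints: it crosses the y-axis at the gridline y = 0; among the integer gridlines, it crosses the x-axis at x ∈ {-1, 0}.
(c) Together with the visible shape, these determine p as stated.

x^3 - 2*x^2*y + y^3 + x^2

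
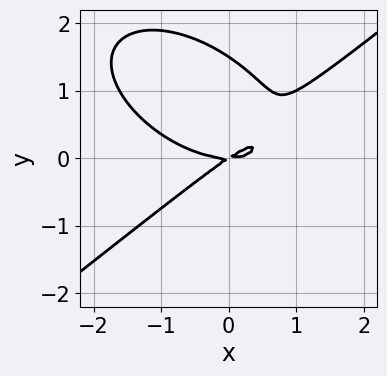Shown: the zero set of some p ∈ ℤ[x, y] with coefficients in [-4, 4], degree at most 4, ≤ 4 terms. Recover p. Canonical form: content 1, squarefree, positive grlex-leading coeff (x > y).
First, deg p = 3. The shape is more complex than any degree-2 curve.
Next, from the visible intercepts: one y-axis crossing is at y = 0; it crosses the x-axis at the gridline x = 0.
Finally, together with the visible shape, these determine p as stated.

x^3 - 2*y^3 - 2*x*y + 3*y^2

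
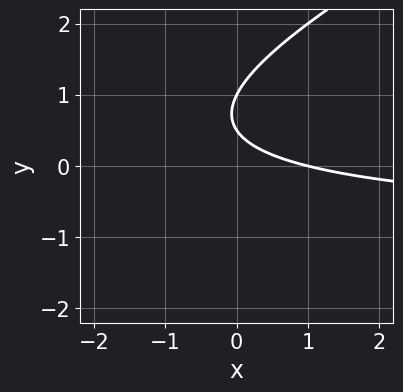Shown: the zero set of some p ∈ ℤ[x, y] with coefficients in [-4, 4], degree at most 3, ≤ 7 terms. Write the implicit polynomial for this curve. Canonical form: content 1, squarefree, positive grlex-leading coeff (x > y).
x*y - 2*y^2 + x + 3*y - 1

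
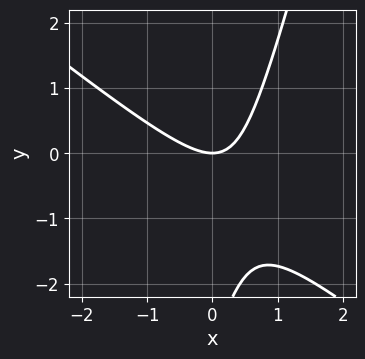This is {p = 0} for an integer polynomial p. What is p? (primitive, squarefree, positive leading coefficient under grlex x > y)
3*x^2 + 3*x*y - y^2 - 3*y

First, degree: the shape is more complex than any degree-1 curve, so deg p = 2.
Next, observable constraints: one x-axis crossing is at x = 0; one y-axis crossing is at y = 0.
Finally, the integer polynomial consistent with all of this is the stated p.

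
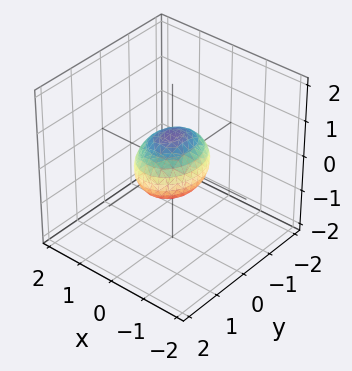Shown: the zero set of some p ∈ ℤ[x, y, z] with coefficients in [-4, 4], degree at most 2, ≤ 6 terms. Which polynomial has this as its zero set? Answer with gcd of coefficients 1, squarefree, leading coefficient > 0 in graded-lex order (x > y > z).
1. The degree is 2 — a closed, bounded, convex surface; a quadric.
2. Symmetries: mirror symmetry y ↦ −y ⇒ only even powers of y; it's symmetric under z → −z, forcing even powers of z; mirror symmetry x ↦ −x ⇒ only even powers of x.
3. From the visible intercepts: among the integer gridlines, it crosses the y-axis at y ∈ {-1, 1}.
4. Putting this together gives p.

3*x^2 + 2*y^2 + 3*z^2 - 2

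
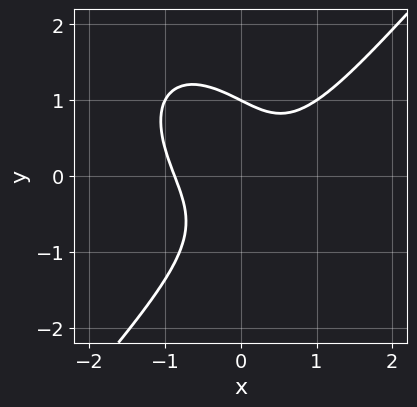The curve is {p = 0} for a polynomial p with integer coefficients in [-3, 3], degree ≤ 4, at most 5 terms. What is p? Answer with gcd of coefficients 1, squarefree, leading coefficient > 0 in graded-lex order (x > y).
3*x^3 - 2*y^3 - 3*x*y + 2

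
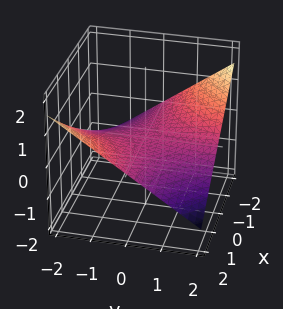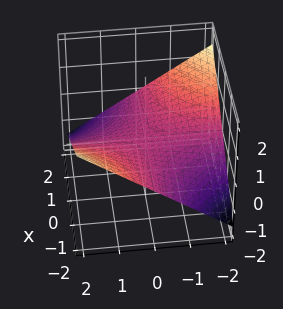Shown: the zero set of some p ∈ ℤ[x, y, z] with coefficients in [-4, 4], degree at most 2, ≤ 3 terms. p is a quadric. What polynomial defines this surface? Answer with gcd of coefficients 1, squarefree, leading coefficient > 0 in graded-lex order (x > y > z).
(a) deg p = 2.
(b) Against the integer gridlines: one z-axis crossing is at z = 0; every point of the x-axis in the box is on the surface.
(c) Fitting integer coefficients to these (and the overall shape) gives p.

x*y + 3*z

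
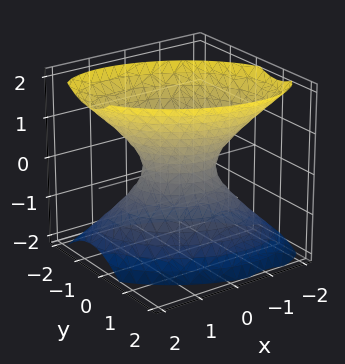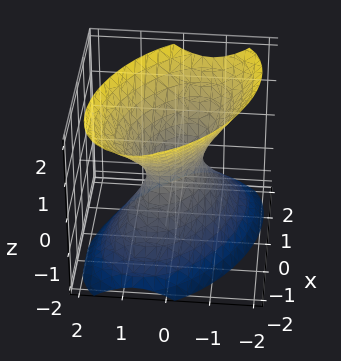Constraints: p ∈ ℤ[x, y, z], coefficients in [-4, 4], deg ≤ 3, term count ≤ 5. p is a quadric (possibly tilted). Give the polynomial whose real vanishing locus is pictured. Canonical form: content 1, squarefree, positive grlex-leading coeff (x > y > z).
(a) deg p = 2.
(b) Observable constraints: no z-intercept at any integer in the box.
(c) These observations pin down the coefficients.

2*x^2 + 2*x*y + 3*y^2 - 2*z^2 - 1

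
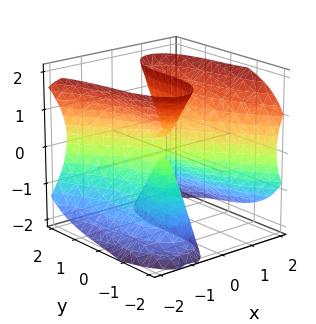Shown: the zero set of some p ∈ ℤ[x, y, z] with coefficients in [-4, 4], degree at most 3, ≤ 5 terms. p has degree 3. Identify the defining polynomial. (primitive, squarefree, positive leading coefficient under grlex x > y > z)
(a) deg p = 3. No degree-2 surface has this shape.
(b) Observable constraints: one x-axis crossing is at x = 0; the visible z-axis segment lies entirely on the surface.
(c) Together with the visible shape, these determine p as stated.

3*x^3 + x^2*y - 3*x*z^2 + y^3 + x*z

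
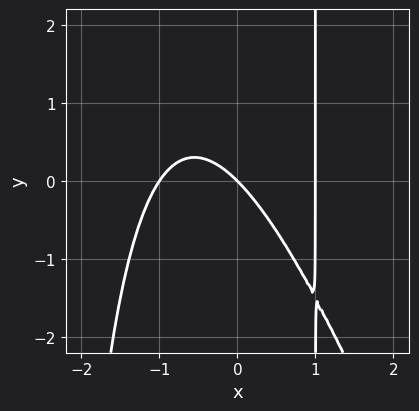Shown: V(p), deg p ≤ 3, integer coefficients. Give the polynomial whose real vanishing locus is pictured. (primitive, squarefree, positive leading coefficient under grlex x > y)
Degree: no degree-2 curve has this shape, so deg p = 3.
Reading off the gridlines: the x-axis gridline crossings are at x ∈ {-1, 0, 1}; it crosses the y-axis at the gridline y = 0.
Solving for integer coefficients yields p as stated.

3*x^3 + x^2*y + 2*x*y - 3*x - 3*y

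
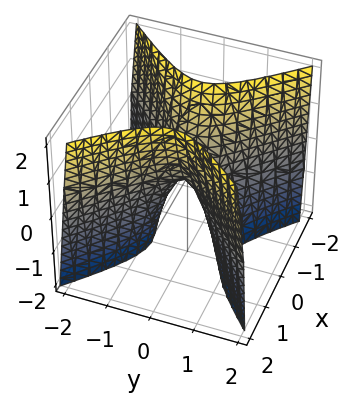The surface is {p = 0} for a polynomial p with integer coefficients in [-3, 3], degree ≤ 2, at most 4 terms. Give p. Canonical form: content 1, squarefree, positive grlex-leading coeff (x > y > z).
3*x^2 - 3*y^2 - z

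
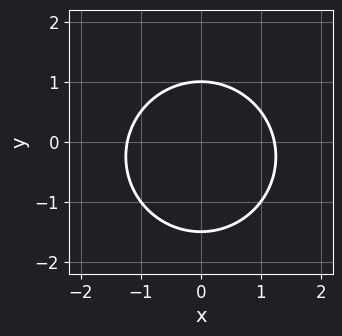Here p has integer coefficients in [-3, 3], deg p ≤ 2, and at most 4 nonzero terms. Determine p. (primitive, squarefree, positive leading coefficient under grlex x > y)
(a) deg p = 2. The shape is more complex than any degree-1 curve.
(b) Symmetries: it's symmetric under x → −x, forcing even powers of x.
(c) Reading off the gridlines: it meets the y-axis at y = 1 (among the integer gridlines).
(d) Together with the visible shape, these determine p as stated.

2*x^2 + 2*y^2 + y - 3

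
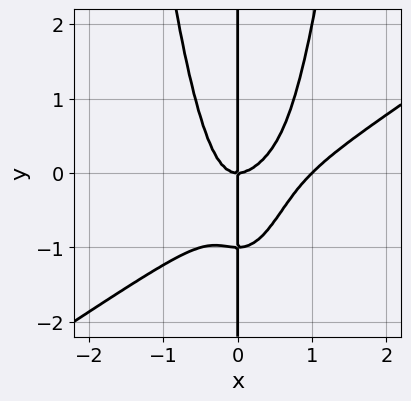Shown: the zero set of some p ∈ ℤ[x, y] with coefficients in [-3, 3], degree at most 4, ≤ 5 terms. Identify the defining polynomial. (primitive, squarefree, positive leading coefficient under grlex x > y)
2*x^4 - 3*x^3*y - 2*x^3 + x*y^2 + x*y

(a) The degree is 4 — a generic line meets the curve in up to 4 points.
(b) Against the integer gridlines: every point of the y-axis in the box is on the curve; among the integer gridlines, it crosses the x-axis at x ∈ {0, 1}.
(c) Solving for integer coefficients yields p as stated.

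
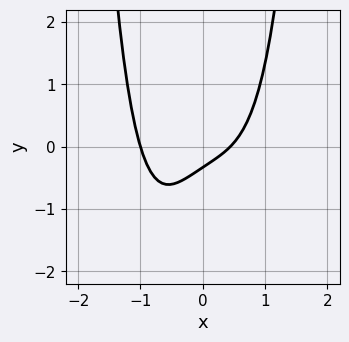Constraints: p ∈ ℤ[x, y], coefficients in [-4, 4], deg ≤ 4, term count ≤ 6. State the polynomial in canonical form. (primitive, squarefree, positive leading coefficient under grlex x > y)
3*x^4 + 2*x - 3*y - 1

deg p = 4. A generic line meets the curve in up to 4 points.
From the visible intercepts: it crosses the x-axis at the gridline x = -1.
Fitting integer coefficients to these (and the overall shape) gives p.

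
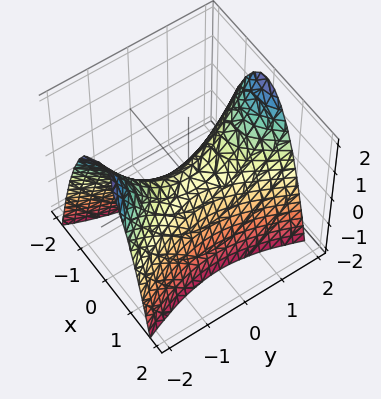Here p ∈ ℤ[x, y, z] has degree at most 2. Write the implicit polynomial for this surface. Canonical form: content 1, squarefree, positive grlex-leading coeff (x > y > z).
3*x^2 - y^2 + 2*z

First, the degree is 2 — a hyperbolic paraboloid; a quadric.
Next, symmetries: mirror symmetry x ↦ −x ⇒ only even powers of x; the y ↦ −y reflection is a symmetry, so y appears only in even powers.
Then, against the integer gridlines: one z-axis crossing is at z = 0; it crosses the x-axis at the gridline x = 0; one y-axis crossing is at y = 0.
Finally, together with the visible shape, these determine p as stated.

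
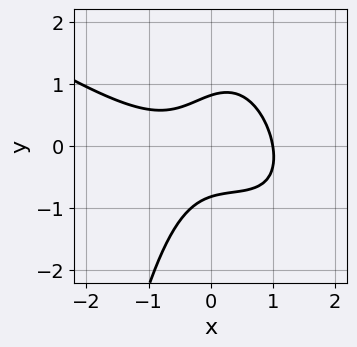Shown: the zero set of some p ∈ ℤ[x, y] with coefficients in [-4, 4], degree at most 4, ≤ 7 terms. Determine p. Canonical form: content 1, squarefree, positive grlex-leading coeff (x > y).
2*x^3 + 3*x^2*y - 2*x*y + 3*y^2 - 2

1. The degree is 3 — no degree-2 curve has this shape.
2. Against the integer gridlines: one x-axis crossing is at x = 1.
3. The integer polynomial consistent with all of this is the stated p.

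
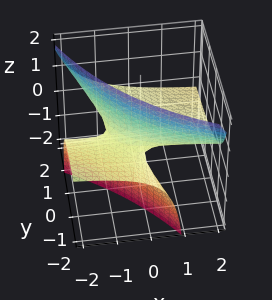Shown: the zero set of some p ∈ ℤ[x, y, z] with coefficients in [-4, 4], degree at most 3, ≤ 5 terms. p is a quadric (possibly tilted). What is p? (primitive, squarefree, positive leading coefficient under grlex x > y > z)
x*y + 3*x*z + 3*y*z + 3*z

(a) Degree: a generic line meets the surface in up to 2 points, so deg p = 2.
(b) Reading off the gridlines: every point of the y-axis in the box is on the surface; it crosses the z-axis at the gridline z = 0.
(c) Putting this together gives p. Check: (2, 0, 0) on the x-axis lies on the surface, and p(2, 0, 0) = 0. ✓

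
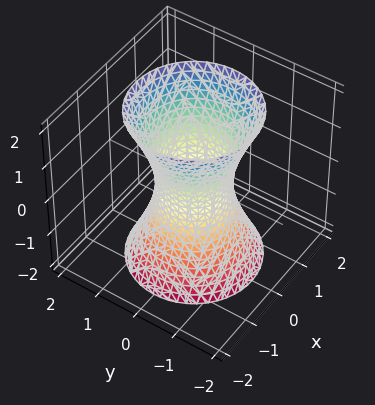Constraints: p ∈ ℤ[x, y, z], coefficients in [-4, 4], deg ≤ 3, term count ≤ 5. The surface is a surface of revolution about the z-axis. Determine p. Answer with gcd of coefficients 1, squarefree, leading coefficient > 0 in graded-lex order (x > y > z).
First, the degree is 2 — a generic line meets the surface in up to 2 points.
Next, symmetry: the z-axis is an axis of rotation, so x and y enter only as x² + y².
Next, observable constraints: no z-intercept at any integer in the box; a circular section at z = 0 has radius between 0 and 1.
Finally, fitting integer coefficients to these (and the overall shape) gives p.

3*x^2 + 3*y^2 - z^2 - 2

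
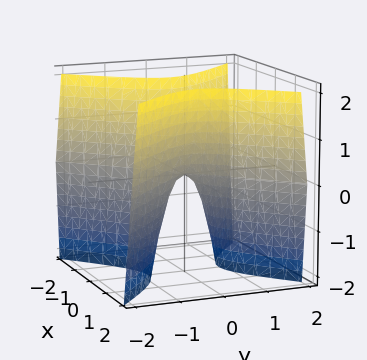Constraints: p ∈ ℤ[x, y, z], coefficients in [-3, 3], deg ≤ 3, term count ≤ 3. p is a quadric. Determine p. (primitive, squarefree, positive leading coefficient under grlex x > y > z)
(a) The degree is 2 — a hyperbolic paraboloid; a quadric.
(b) Symmetries: it's symmetric under x → −x, forcing even powers of x; the y ↦ −y reflection is a symmetry, so y appears only in even powers.
(c) Reading off the gridlines: it crosses the y-axis at the gridline y = 0; one z-axis crossing is at z = 0.
(d) Solving for integer coefficients yields p as stated.

3*x^2 - 3*y^2 - z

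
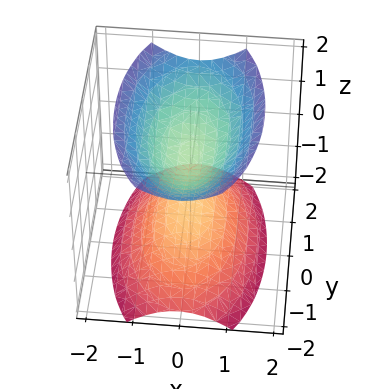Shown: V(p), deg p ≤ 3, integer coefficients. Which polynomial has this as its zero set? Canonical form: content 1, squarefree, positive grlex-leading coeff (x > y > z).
3*x^2 + y^2 - 2*z^2 + 1

There are 2 components.
Degree: two sheets facing apart; a quadric, so deg p = 2.
Symmetries: the z ↦ −z reflection is a symmetry, so z appears only in even powers; the x ↦ −x reflection is a symmetry, so x appears only in even powers; mirror symmetry y ↦ −y ⇒ only even powers of y.
From the axis intercepts and sections: it misses every integer gridline on the y-axis; the surface avoids every integer x-axis point in the box.
Fitting integer coefficients to these (and the overall shape) gives p.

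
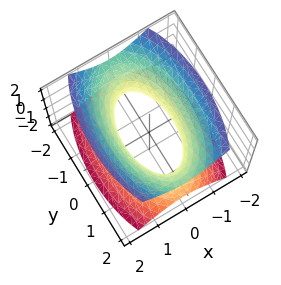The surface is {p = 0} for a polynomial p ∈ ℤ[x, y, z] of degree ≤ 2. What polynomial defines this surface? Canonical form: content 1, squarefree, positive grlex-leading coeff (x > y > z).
First, the degree is 2 — one connected sheet with a waist; a quadric.
Then, symmetries: the y ↦ −y reflection is a symmetry, so y appears only in even powers; the x ↦ −x reflection is a symmetry, so x appears only in even powers; mirror symmetry z ↦ −z ⇒ only even powers of z.
Then, reading off the gridlines: no z-intercept at any integer in the box.
Finally, together with the visible shape, these determine p as stated.

3*x^2 + y^2 - 2*z^2 - 2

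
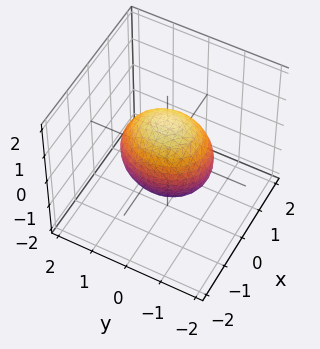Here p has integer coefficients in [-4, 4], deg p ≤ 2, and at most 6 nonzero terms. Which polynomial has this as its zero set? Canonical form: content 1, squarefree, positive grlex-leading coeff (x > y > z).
3*x^2 + 2*y^2 + 2*z^2 - 3

1. The degree is 2 — bounded and convex; a quadric.
2. Symmetries: it's symmetric under z → −z, forcing even powers of z; it's symmetric under x → −x, forcing even powers of x; it's symmetric under y → −y, forcing even powers of y.
3. Checking where it meets the axes: the x-axis gridline crossings are at x ∈ {-1, 1}.
4. Assembling these constraints gives the stated polynomial.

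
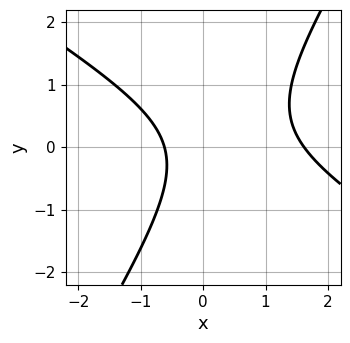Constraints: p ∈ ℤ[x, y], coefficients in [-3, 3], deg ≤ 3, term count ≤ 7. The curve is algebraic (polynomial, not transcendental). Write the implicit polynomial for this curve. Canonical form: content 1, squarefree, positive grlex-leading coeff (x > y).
1. Degree: no degree-1 curve has this shape, so deg p = 2.
2. Reading off the gridlines: no y-intercept at any integer in the box.
3. Assembling these constraints gives the stated polynomial.

x^2 + x*y - y^2 - x - 1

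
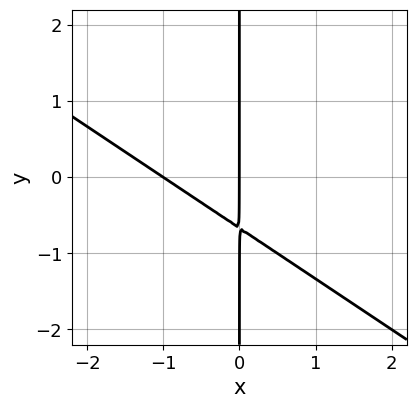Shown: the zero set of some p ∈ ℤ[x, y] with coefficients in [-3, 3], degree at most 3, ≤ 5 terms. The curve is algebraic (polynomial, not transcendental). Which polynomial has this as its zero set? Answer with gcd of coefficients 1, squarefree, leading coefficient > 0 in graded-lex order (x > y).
(a) The degree is 2 — no degree-1 curve has this shape.
(b) Observable constraints: every point of the y-axis in the box is on the curve; the x-axis gridline crossings are at x ∈ {-1, 0}.
(c) Putting this together gives p.

2*x^2 + 3*x*y + 2*x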